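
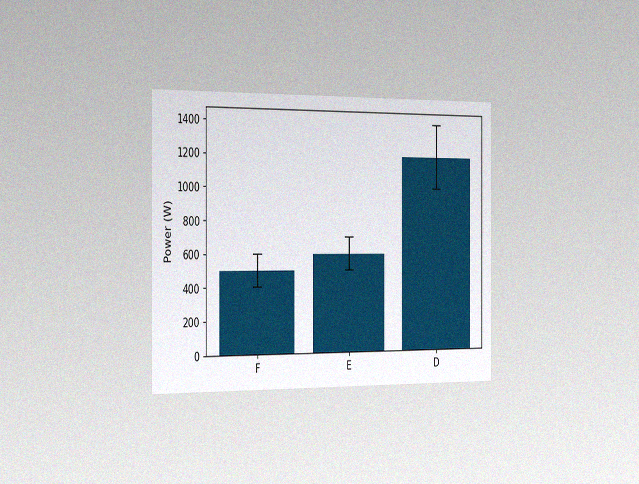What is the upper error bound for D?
The chart is viewed slightly from the left, with some photo noise. The D bar's upper whisker reaches 1400W.

1400W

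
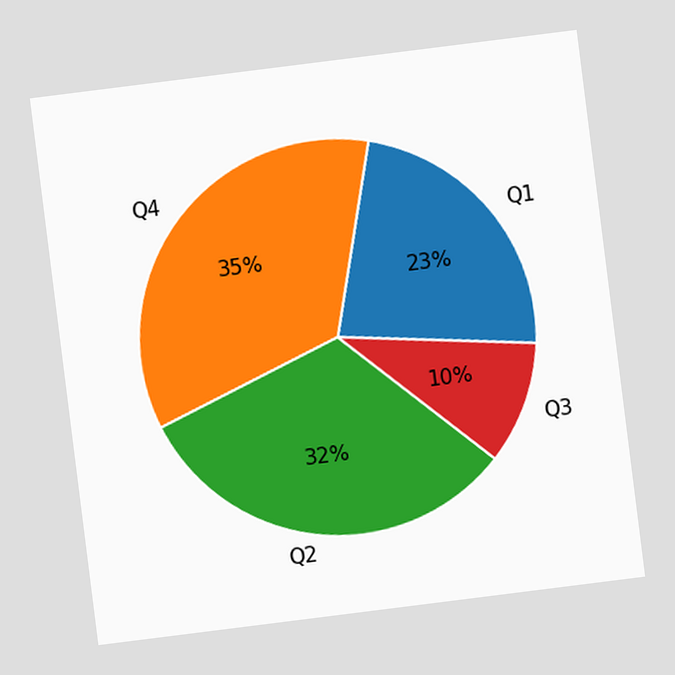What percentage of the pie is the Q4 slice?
35%

The chart is tilted about 7° counter-clockwise. The Q4 slice takes up 35% of the pie.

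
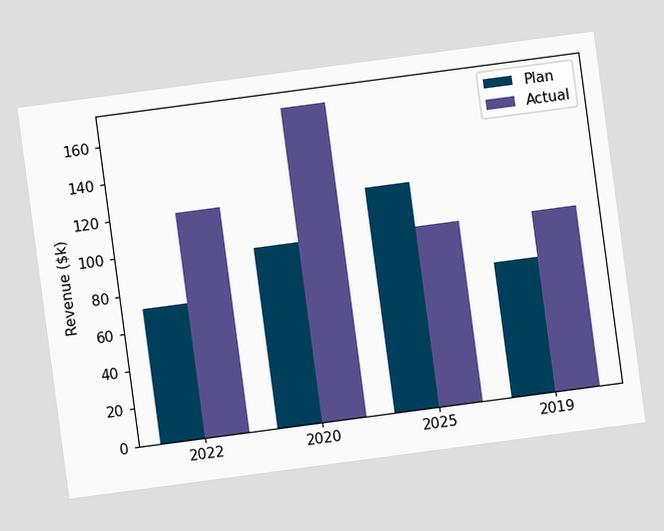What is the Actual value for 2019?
The chart is tilted about 8° counter-clockwise. The Actual bar at 2019 reaches $96k on the y-axis.

$96k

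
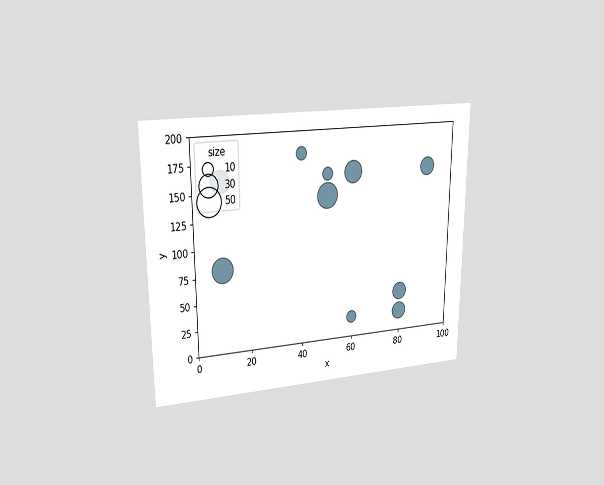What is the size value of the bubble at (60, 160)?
The chart is viewed at a slight angle. Matching the bubble at (60, 160) against the size legend gives 30.

30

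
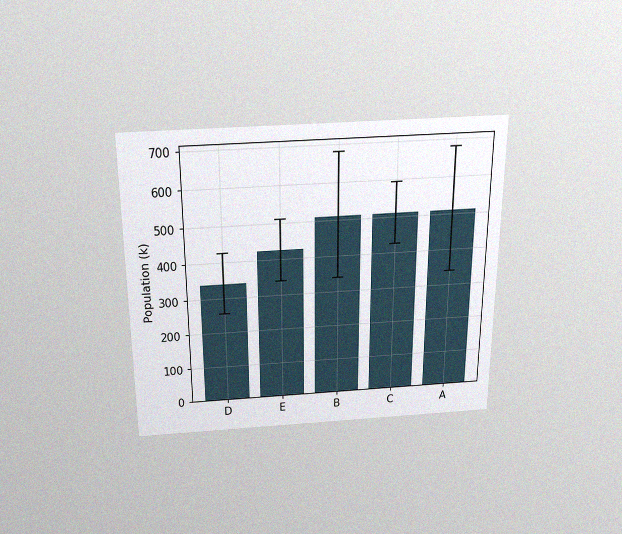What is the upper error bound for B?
The chart is viewed slightly from above, with some photo noise. The B bar's upper whisker reaches 680k.

680k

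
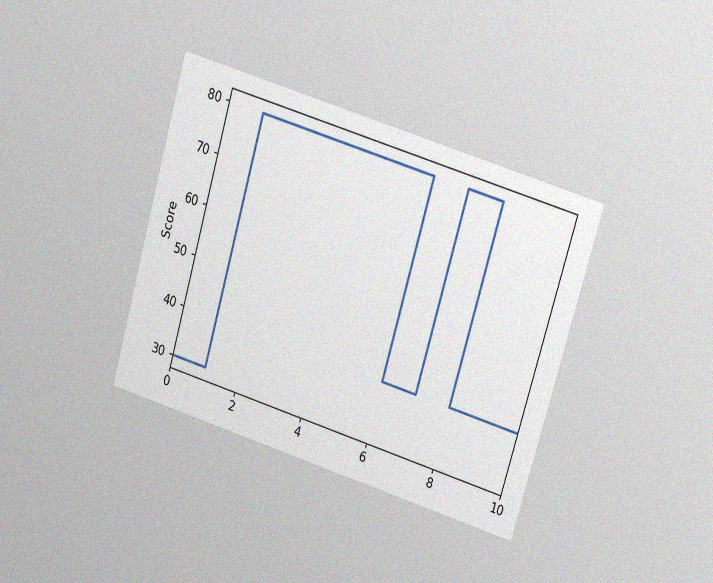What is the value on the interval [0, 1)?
The chart is tilted about 17° clockwise and viewed at a slight angle, with some photo noise. On [0, 1) the step sits at 30.

30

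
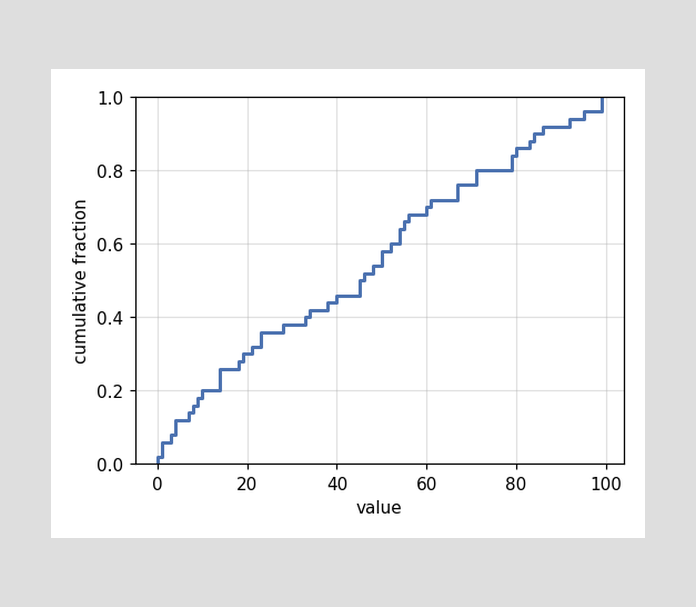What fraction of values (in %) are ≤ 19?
At x=19 the ECDF step is at 30%.

30%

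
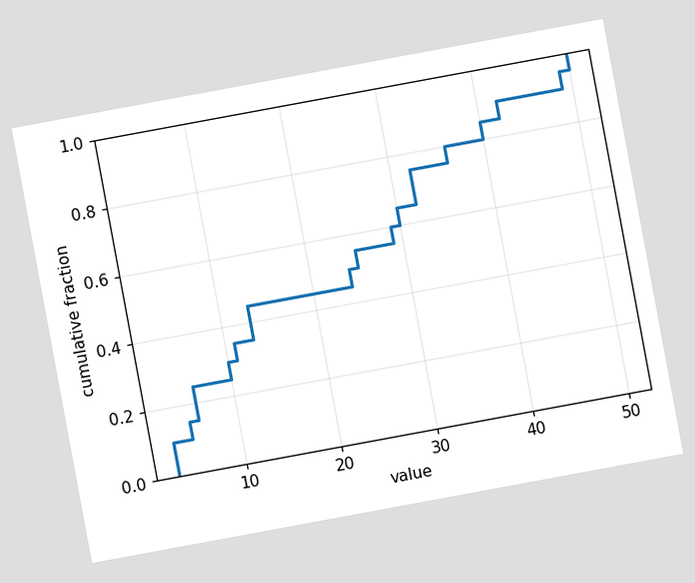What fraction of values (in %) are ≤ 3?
10%

The chart is tilted about 10° counter-clockwise. At x=3 the ECDF step is at 10%.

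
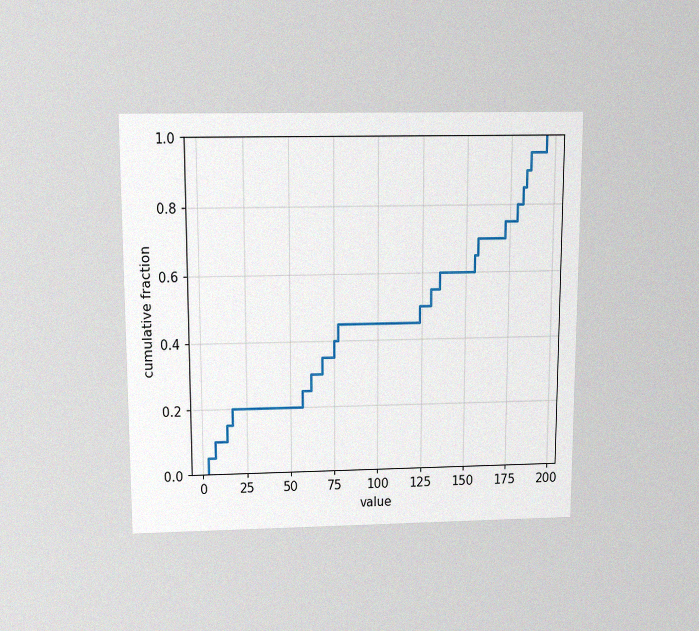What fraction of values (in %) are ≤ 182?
85%

The chart is viewed slightly from above, with some photo noise. At x=182 the ECDF step is at 85%.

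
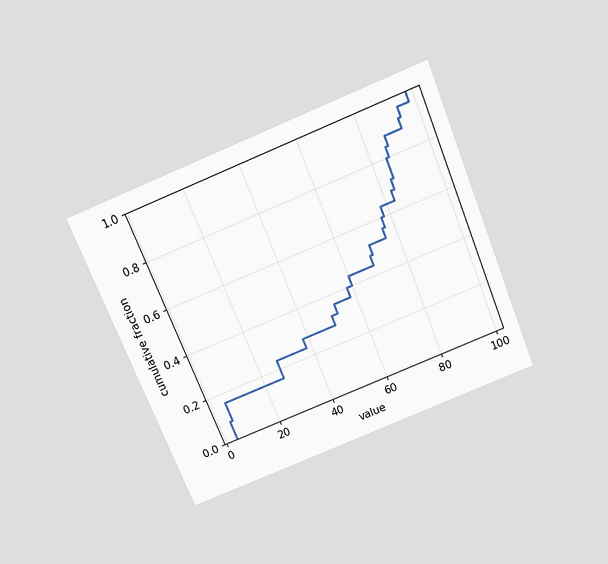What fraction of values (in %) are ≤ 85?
The chart is tilted about 22° counter-clockwise and viewed slightly from above. At x=85 the ECDF step is at 80%.

80%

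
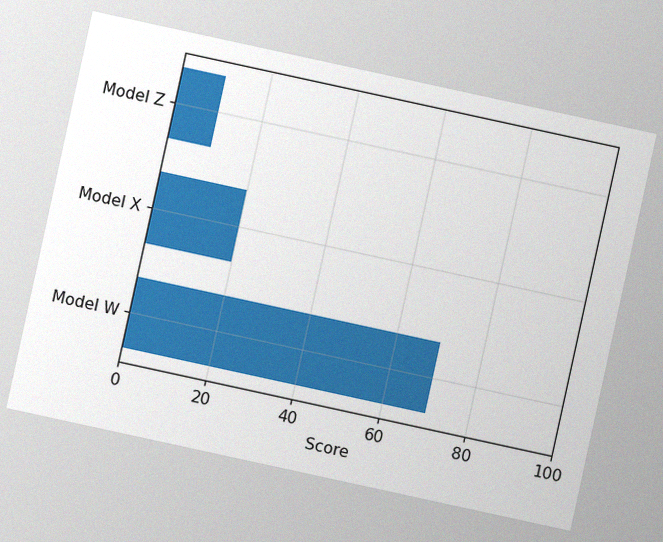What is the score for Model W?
The chart is tilted about 12° clockwise, with some photo noise. Reading along the chart's x-axis, the Model W bar reaches 70.

70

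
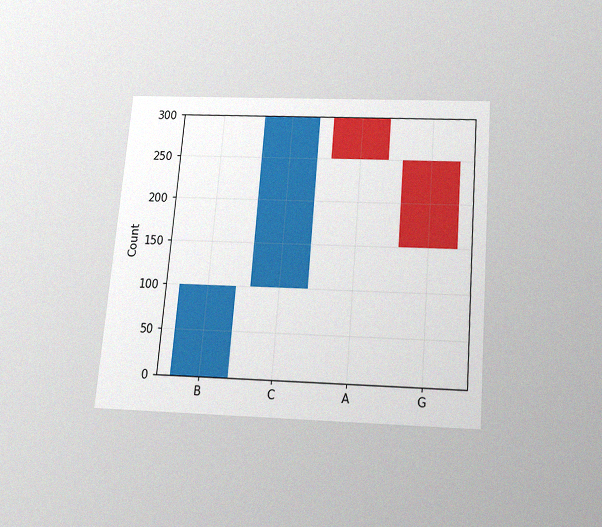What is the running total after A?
The chart is tilted about 5° clockwise and viewed slightly from below, with some photo noise. After A the running total reaches 250.

250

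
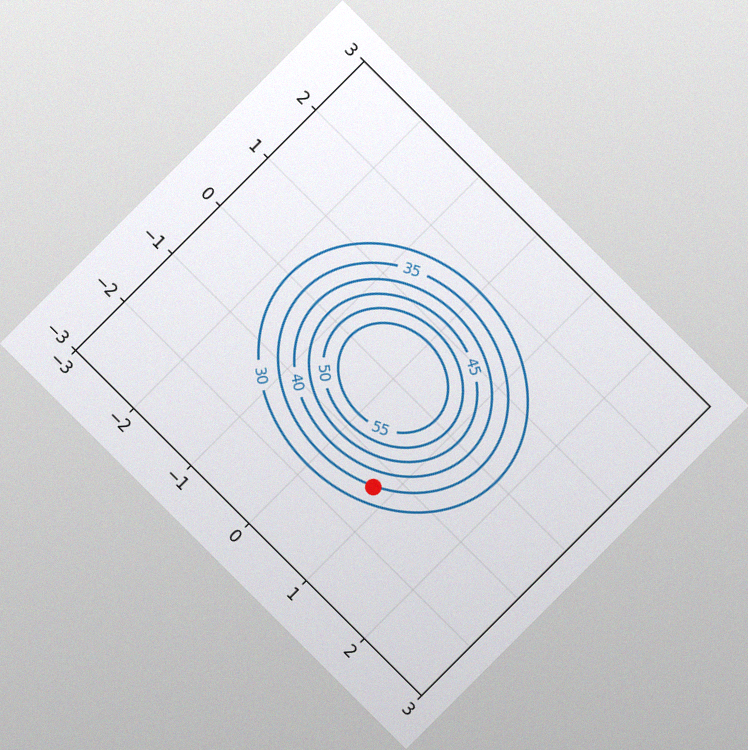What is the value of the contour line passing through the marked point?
The chart is tilted about 45° clockwise, with some photo noise. The marked point sits on the contour labelled 35.

35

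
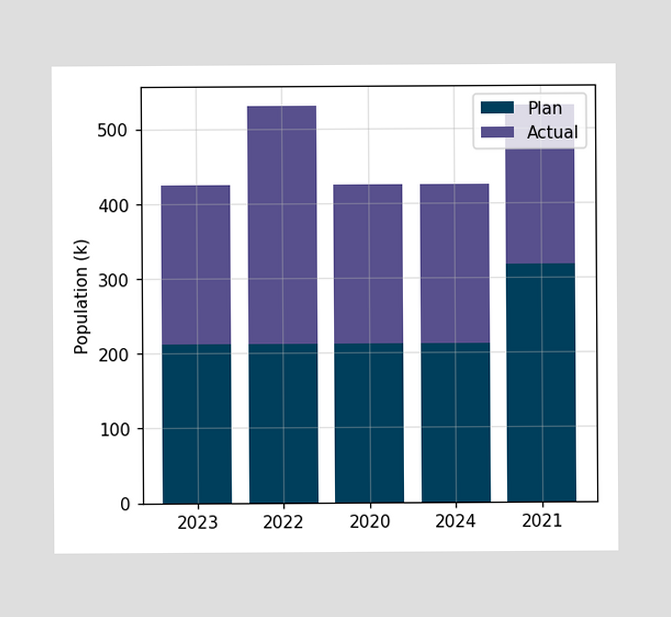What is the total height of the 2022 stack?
530k

The 2022 stack's top reaches 530k on the y-axis.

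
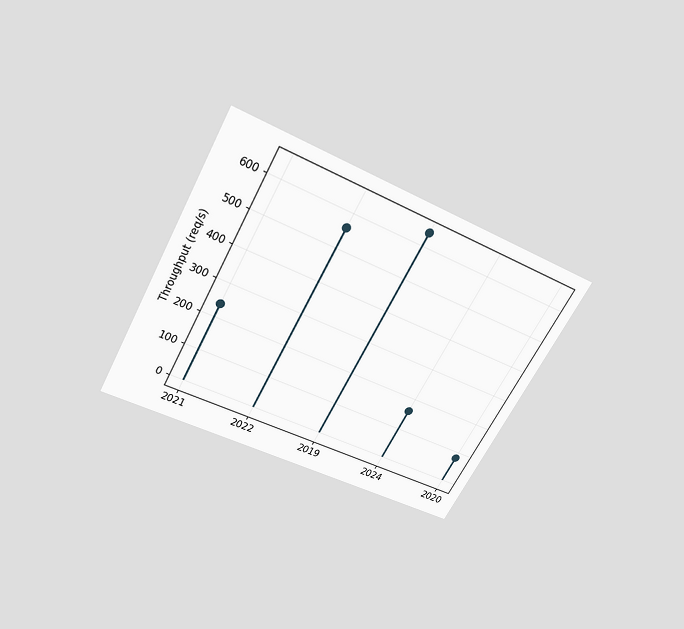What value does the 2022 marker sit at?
The chart is tilted about 29° clockwise and viewed slightly from above. The 2022 marker sits at 560req/s.

560req/s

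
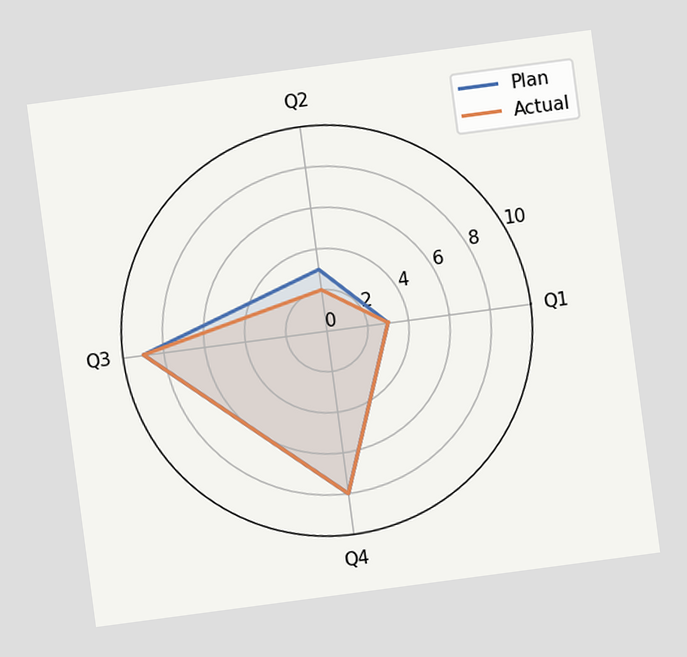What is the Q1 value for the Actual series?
3

The chart is tilted about 8° counter-clockwise. On the Q1 axis, Actual reaches 3.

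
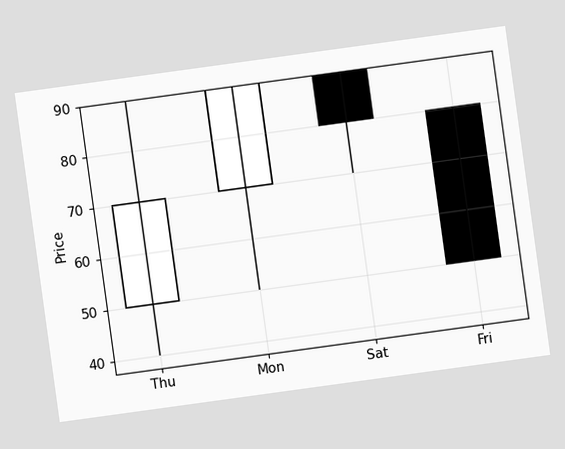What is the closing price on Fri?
The chart is tilted about 8° counter-clockwise. The Fri candle closes at 50.

50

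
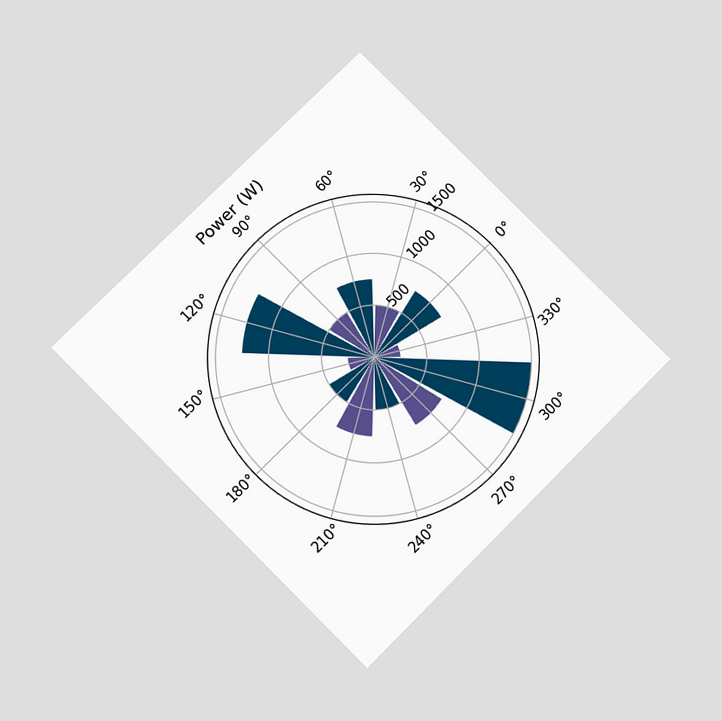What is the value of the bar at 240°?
500W

The chart is tilted about 45° counter-clockwise and viewed slightly from below. The bar at 240° reaches 500W on the radial axis.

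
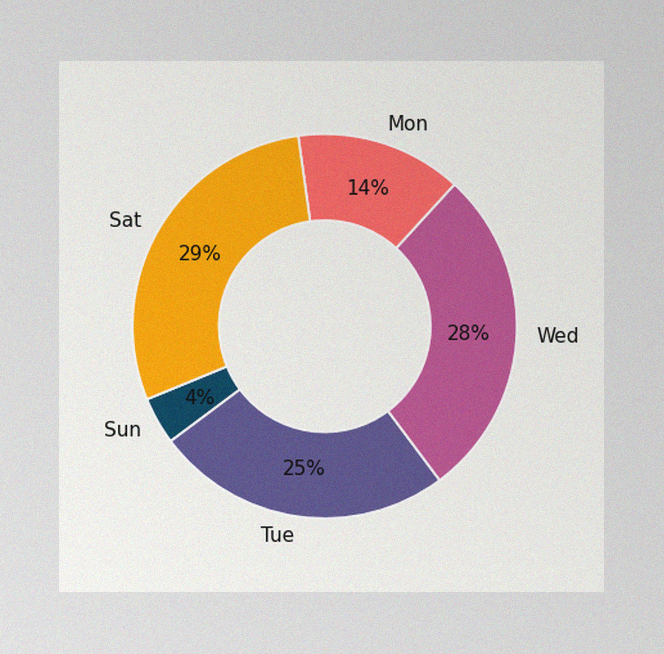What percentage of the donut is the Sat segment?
29%

The image has some photo noise and uneven lighting. The Sat segment takes up 29% of the ring.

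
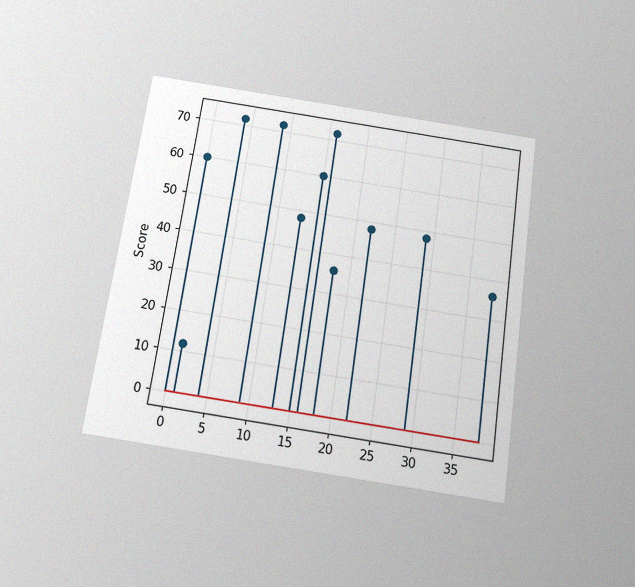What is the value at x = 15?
The chart is tilted about 8° clockwise and viewed slightly from below, with some photo noise. The stem at x=15 reaches 60.

60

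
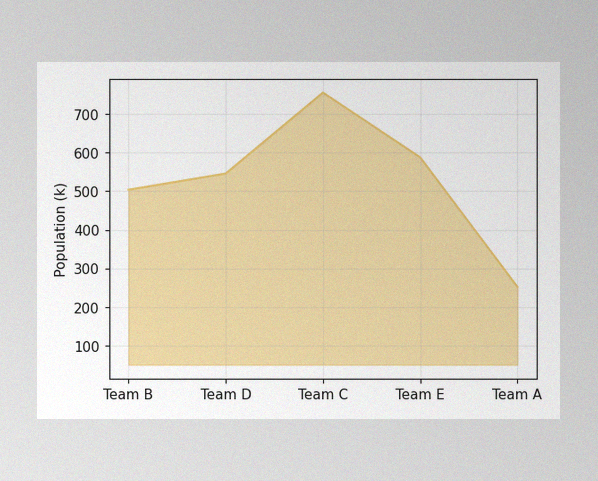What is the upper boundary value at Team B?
The image has some photo noise and uneven lighting. At Team B the upper boundary is at 504k.

504k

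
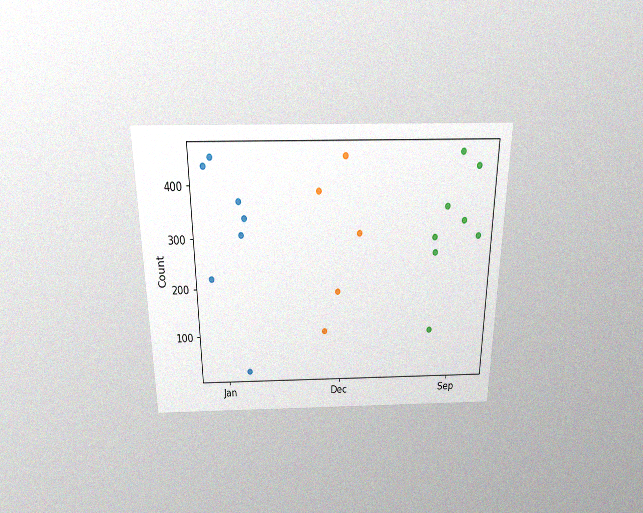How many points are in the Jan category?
The chart is viewed slightly from above, with some photo noise. Counting the markers in the Jan column gives 7.

7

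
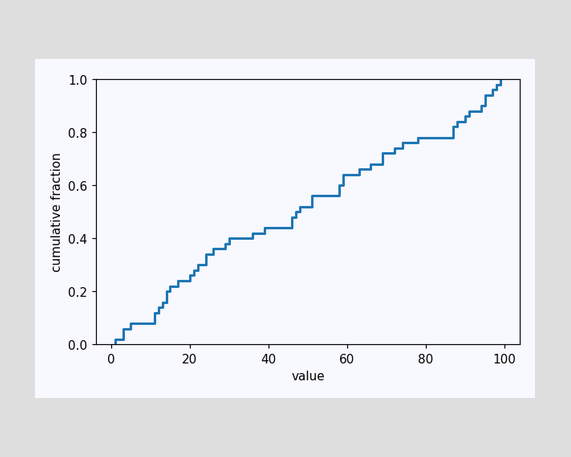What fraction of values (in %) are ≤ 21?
At x=21 the ECDF step is at 28%.

28%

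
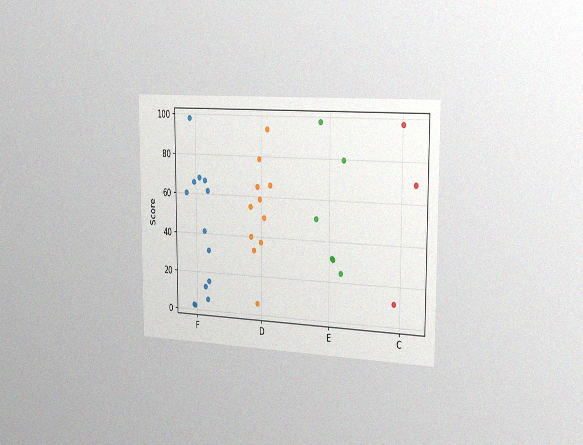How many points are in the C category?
3

The chart is viewed slightly from the right, with some photo noise. Counting the markers in the C column gives 3.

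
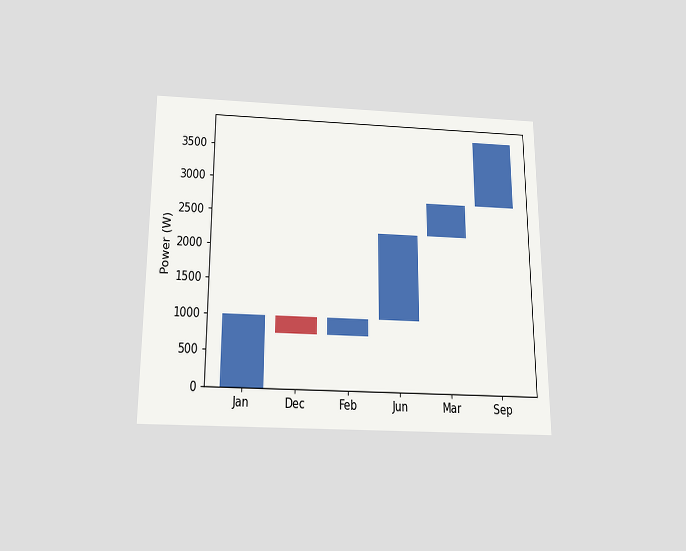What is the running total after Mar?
The chart is viewed slightly from below. After Mar the running total reaches 2750W.

2750W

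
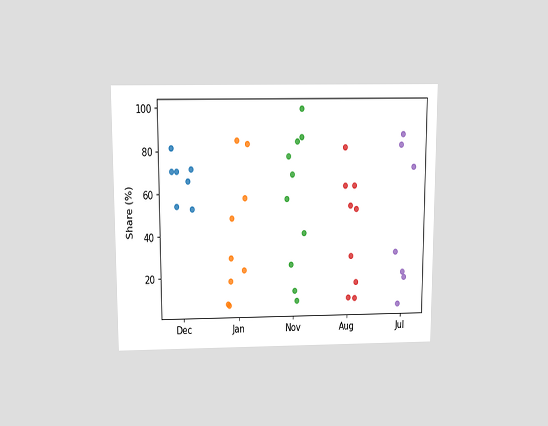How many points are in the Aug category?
The chart is viewed slightly from above. Counting the markers in the Aug column gives 9.

9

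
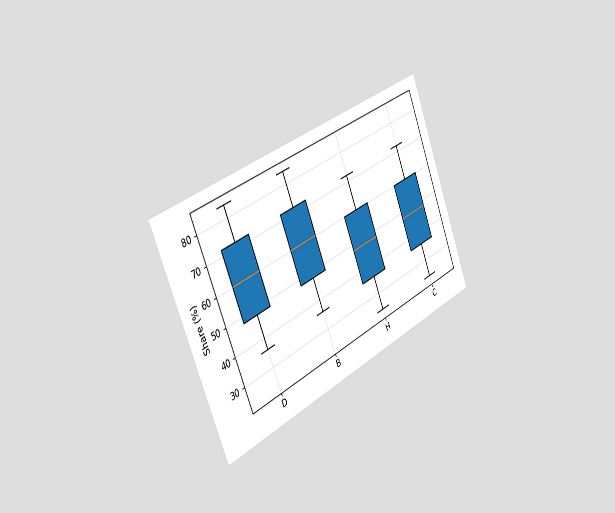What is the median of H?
The chart is tilted about 23° counter-clockwise and viewed slightly from the left. The median line in the H box sits at 48%.

48%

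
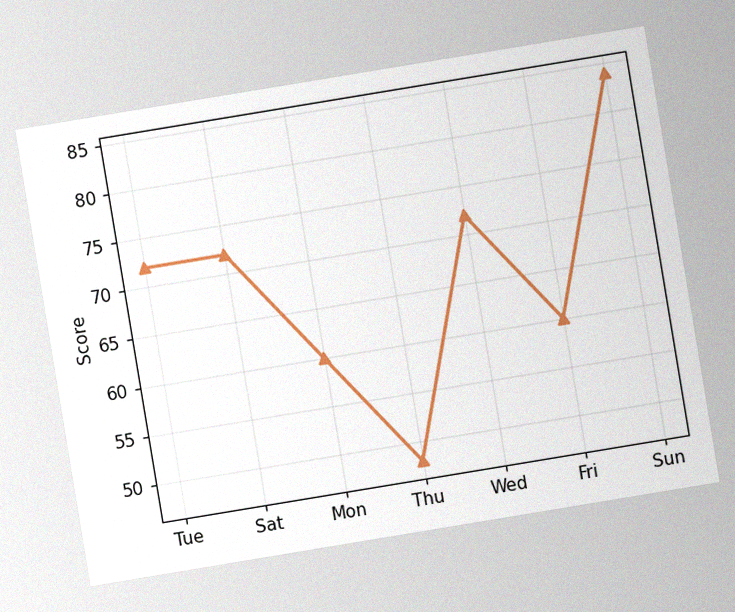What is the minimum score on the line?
48

The chart is tilted about 9° counter-clockwise, with some photo noise. The lowest point is at Thu, and reading across to the y-axis gives 48.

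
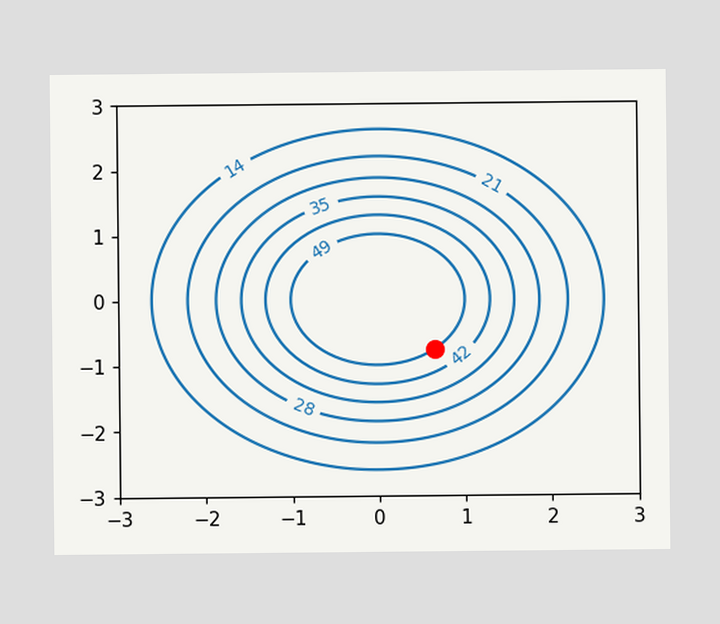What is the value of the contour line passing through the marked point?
The marked point sits on the contour labelled 49.

49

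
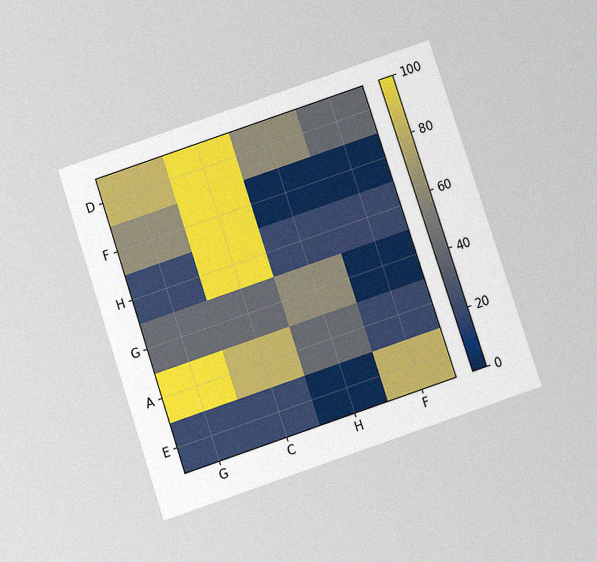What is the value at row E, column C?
The chart is tilted about 18° counter-clockwise and viewed slightly from below, with some photo noise. Matching cell (E, C) against the colorbar gives 20.

20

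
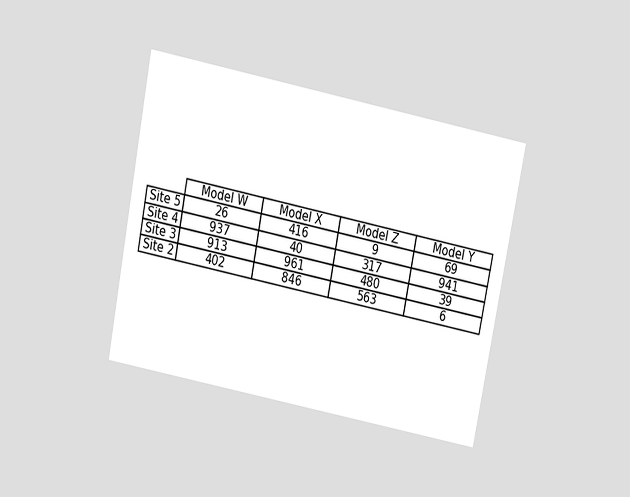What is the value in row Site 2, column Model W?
The chart is tilted about 11° clockwise and viewed slightly from above. The (Site 2, Model W) cell reads 402.

402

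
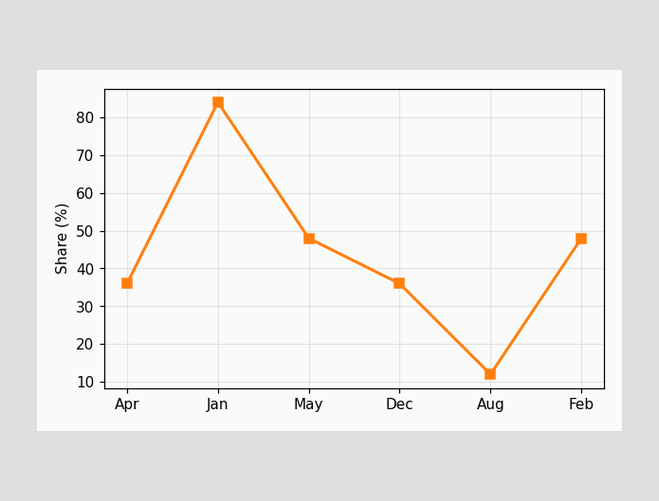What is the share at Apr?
36%

At Apr, the line is at 36%.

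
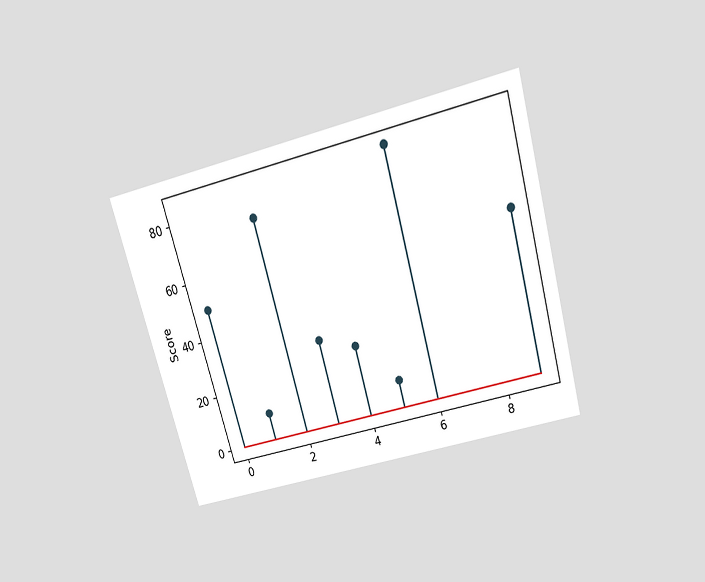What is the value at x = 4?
The chart is tilted about 15° counter-clockwise and viewed slightly from above. The stem at x=4 reaches 25.

25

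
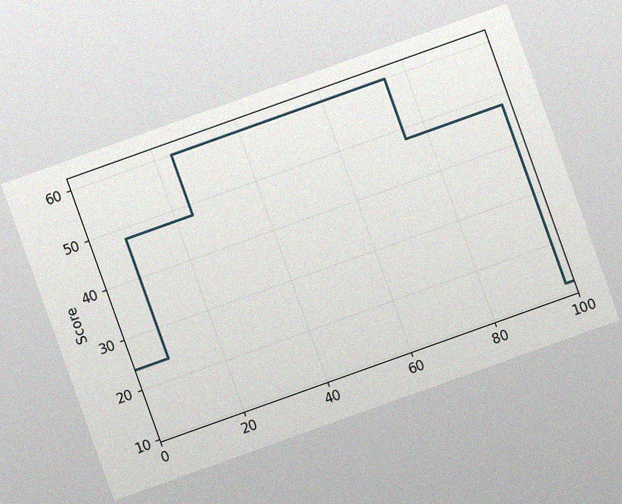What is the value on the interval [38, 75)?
The chart is tilted about 20° counter-clockwise, with some photo noise. On [38, 75) the step sits at 60.

60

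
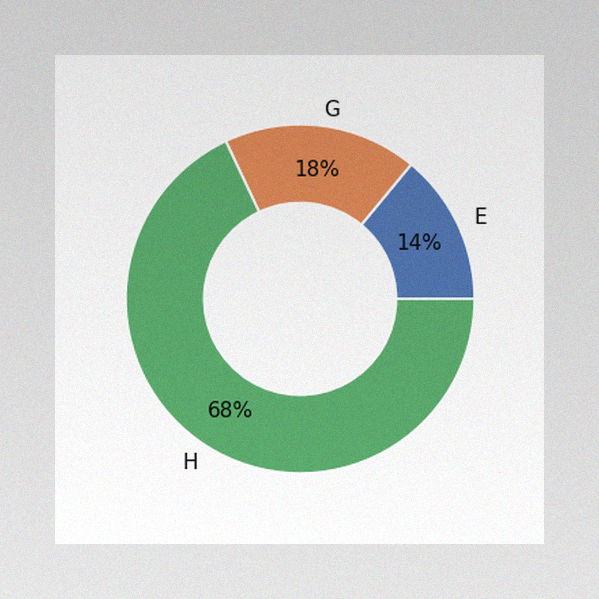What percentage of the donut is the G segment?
The image has some photo noise and uneven lighting. The G segment takes up 18% of the ring.

18%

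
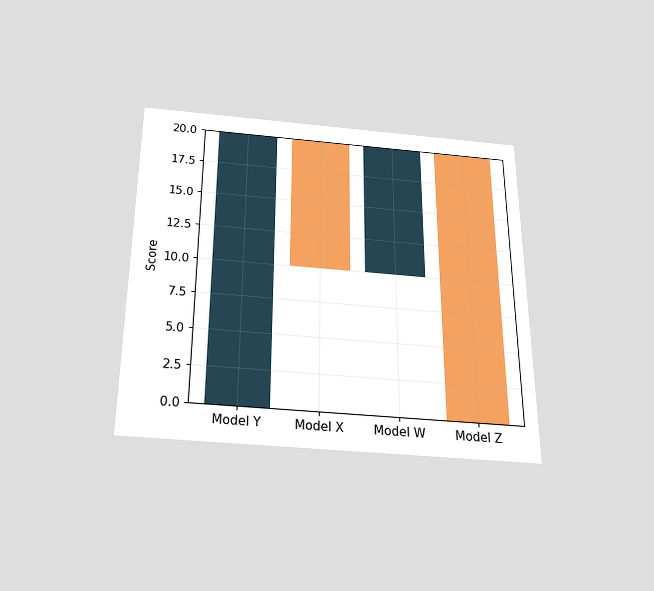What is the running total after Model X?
The chart is viewed slightly from below. After Model X the running total reaches 10.

10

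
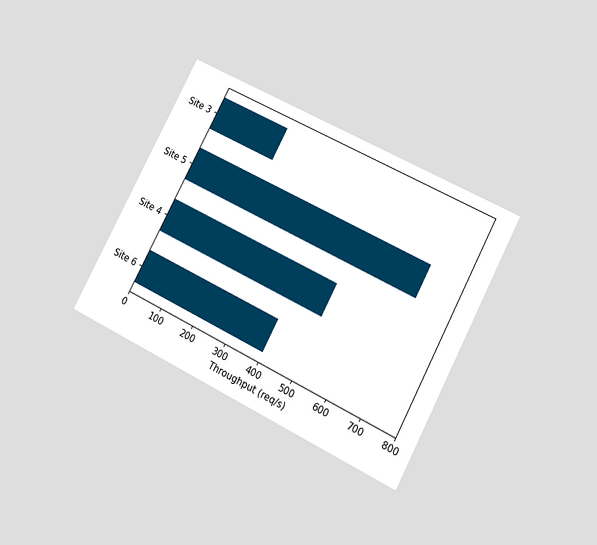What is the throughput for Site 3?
200req/s

The chart is tilted about 28° clockwise and viewed slightly from below. Reading along the chart's x-axis, the Site 3 bar reaches 200req/s.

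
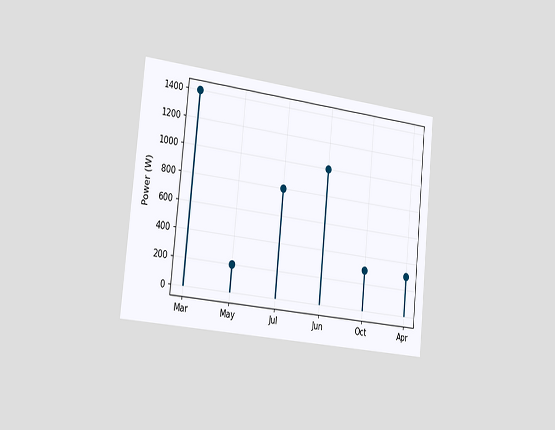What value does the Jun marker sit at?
1000W

The chart is tilted about 6° clockwise and viewed slightly from the left. The Jun marker sits at 1000W.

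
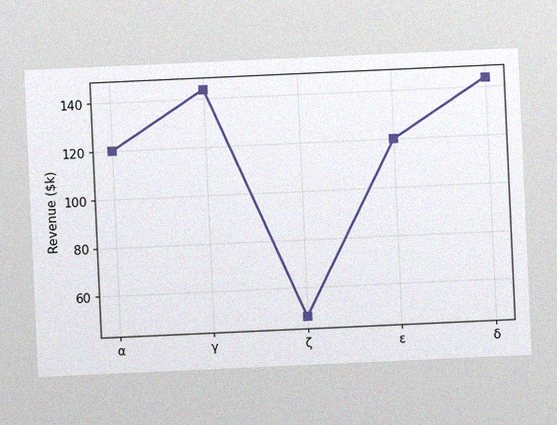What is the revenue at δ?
The chart is tilted about 3° counter-clockwise, with some photo noise. At δ, the line is at $144k.

$144k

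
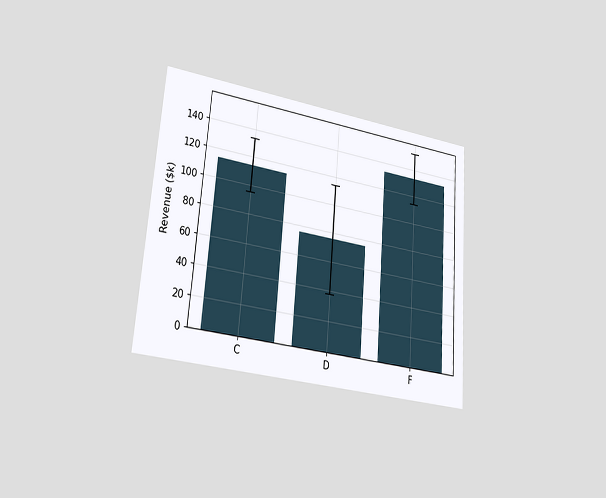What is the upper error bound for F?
The chart is tilted about 4° clockwise and viewed at a slight angle. The F bar's upper whisker reaches $152k.

$152k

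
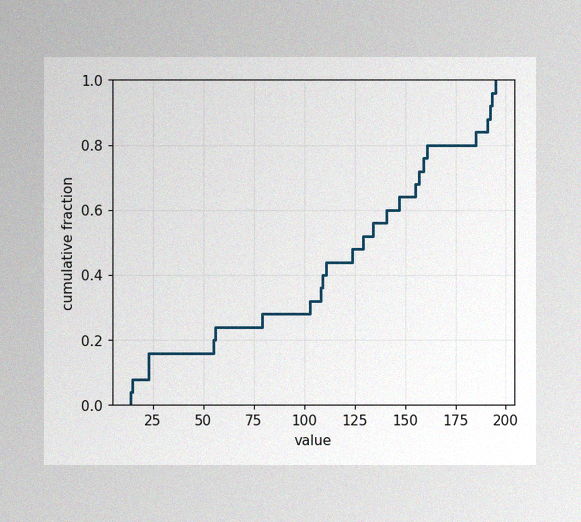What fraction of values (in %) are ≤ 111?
The image has some photo noise and uneven lighting. At x=111 the ECDF step is at 44%.

44%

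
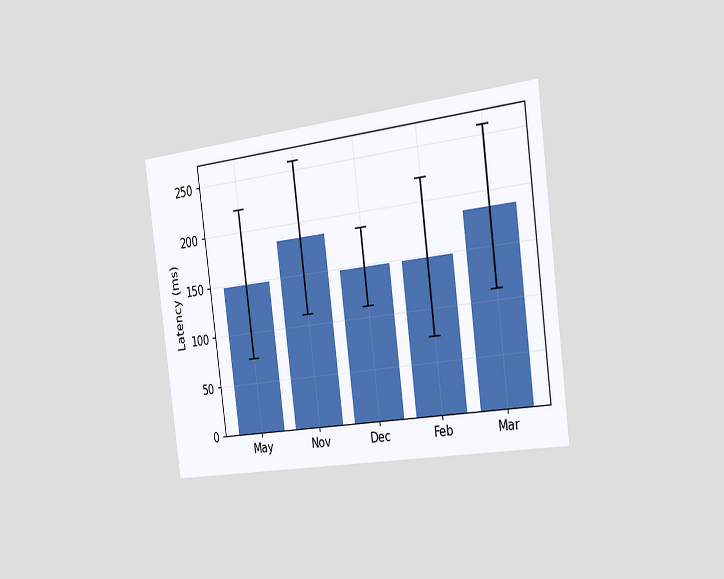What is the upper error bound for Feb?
222ms

The chart is tilted about 7° counter-clockwise and viewed slightly from the right. The Feb bar's upper whisker reaches 222ms.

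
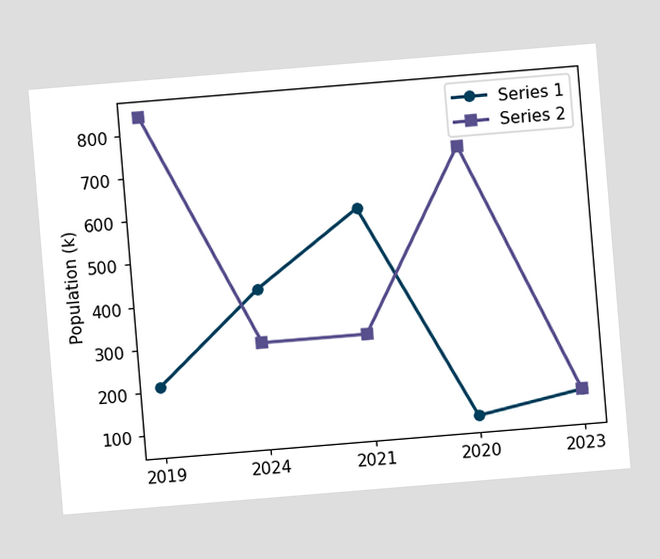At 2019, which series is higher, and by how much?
The chart is tilted about 5° counter-clockwise. At 2019, Series 2 sits above the other line by 630k.

Series 2, by 630k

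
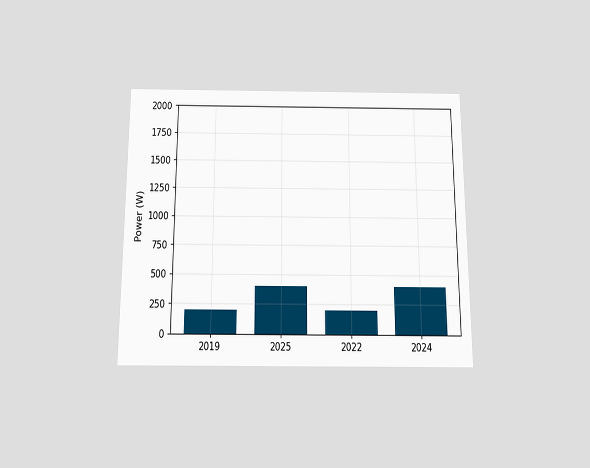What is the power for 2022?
The chart is viewed slightly from below. Reading along the chart's y-axis, the 2022 bar reaches 200W.

200W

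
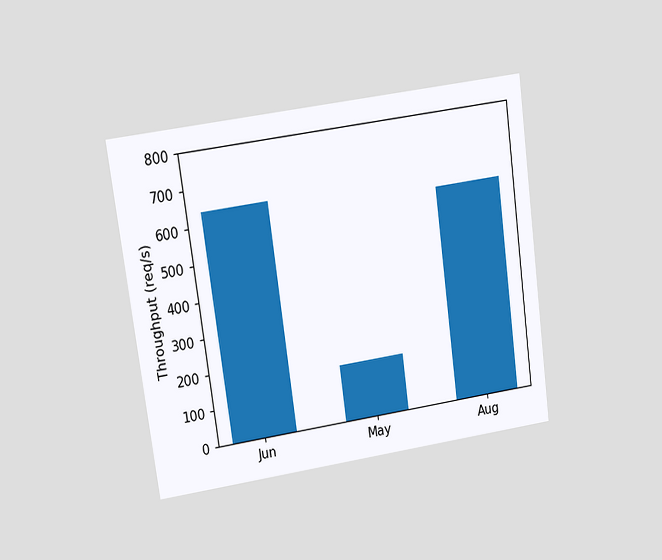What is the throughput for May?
160req/s

The chart is tilted about 8° counter-clockwise and viewed at a slight angle. Reading along the chart's y-axis, the May bar reaches 160req/s.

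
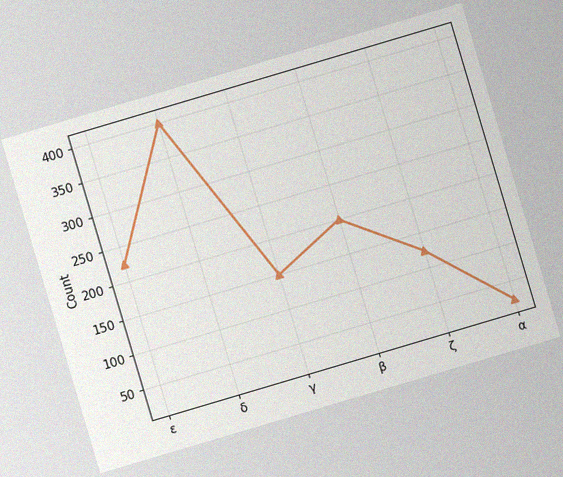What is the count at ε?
The chart is tilted about 17° counter-clockwise, with some photo noise. At ε, the line is at 225.

225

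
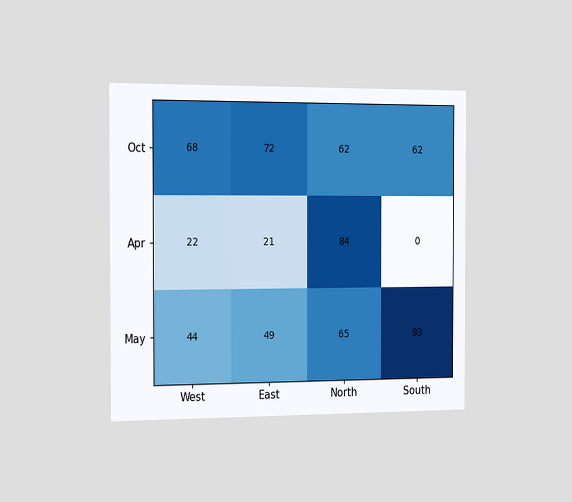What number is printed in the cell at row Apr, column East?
21

The chart is viewed slightly from the left. The (Apr, East) cell reads 21.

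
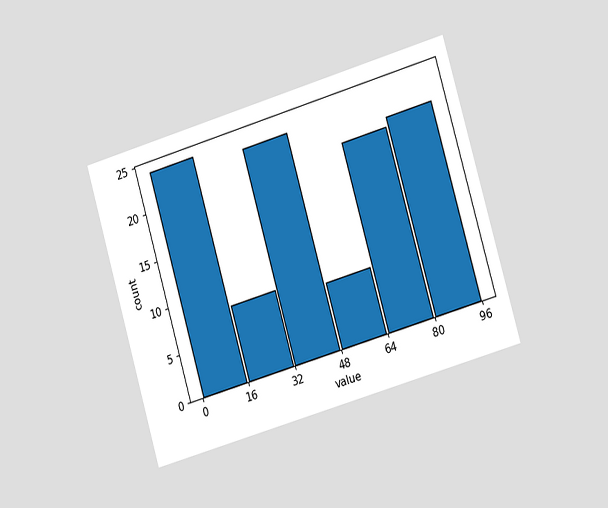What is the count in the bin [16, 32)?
8

The chart is tilted about 16° counter-clockwise and viewed slightly from the right. The [16, 32) bin has height 8.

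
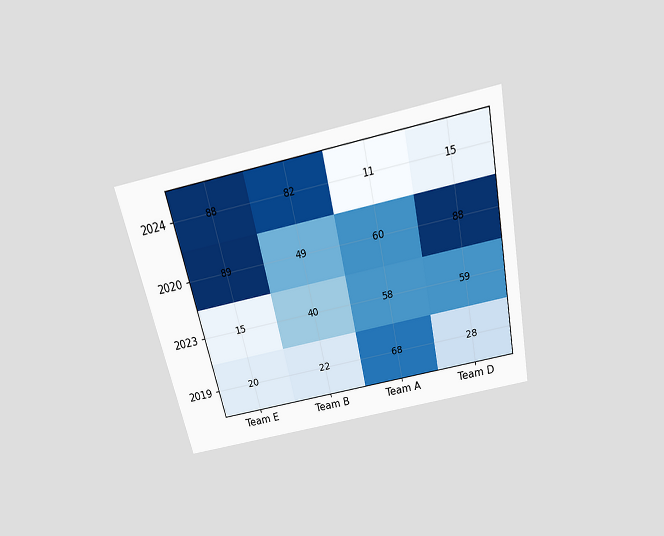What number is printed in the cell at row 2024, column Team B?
The chart is tilted about 12° counter-clockwise and viewed slightly from above. The (2024, Team B) cell reads 82.

82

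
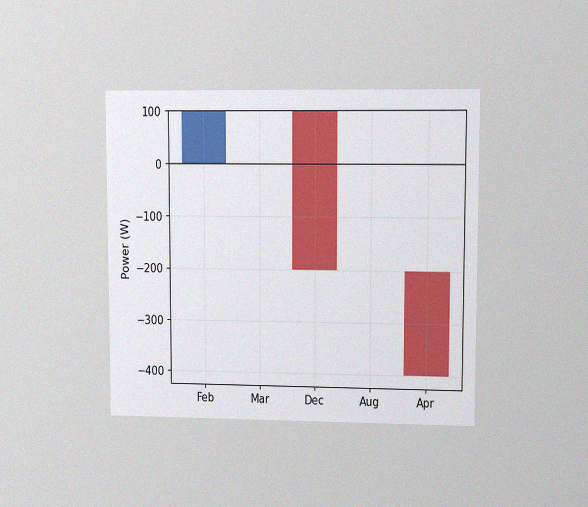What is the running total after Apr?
The chart is viewed at a slight angle, with some photo noise. After Apr the running total reaches -400W.

-400W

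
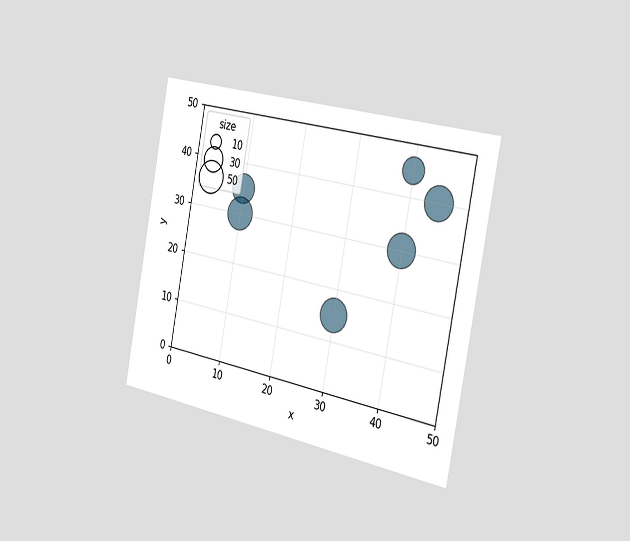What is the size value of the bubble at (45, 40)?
50

The chart is tilted about 11° clockwise and viewed slightly from the right. Matching the bubble at (45, 40) against the size legend gives 50.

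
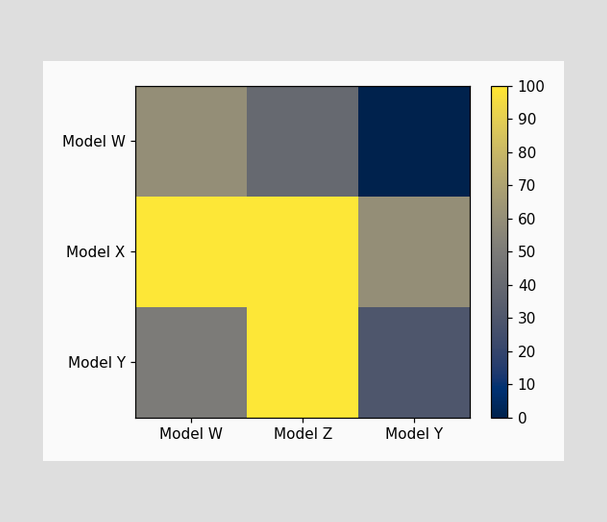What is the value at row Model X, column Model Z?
100

Matching cell (Model X, Model Z) against the colorbar gives 100.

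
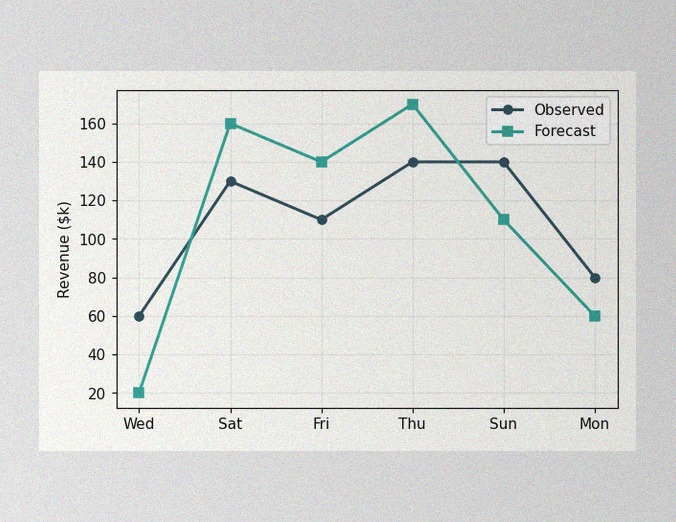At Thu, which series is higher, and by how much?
Forecast, by $30k

The image has some photo noise and uneven lighting. At Thu, Forecast sits above the other line by $30k.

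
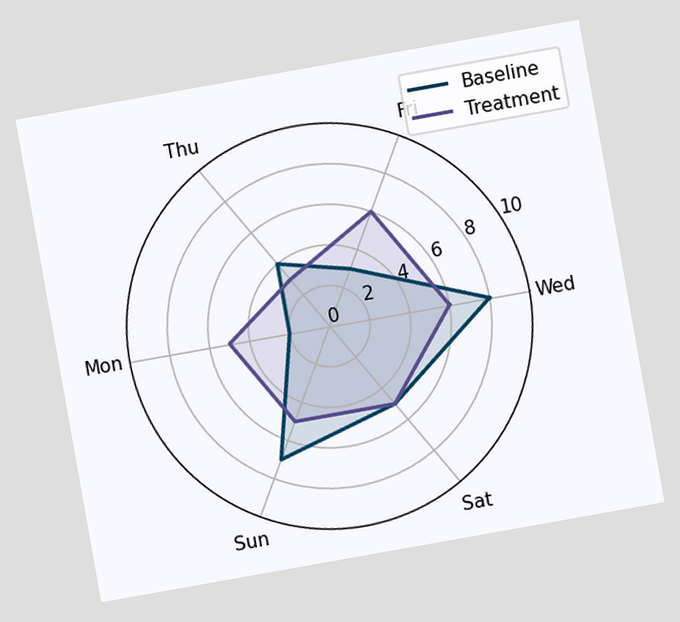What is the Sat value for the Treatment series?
The chart is tilted about 10° counter-clockwise. On the Sat axis, Treatment reaches 5.

5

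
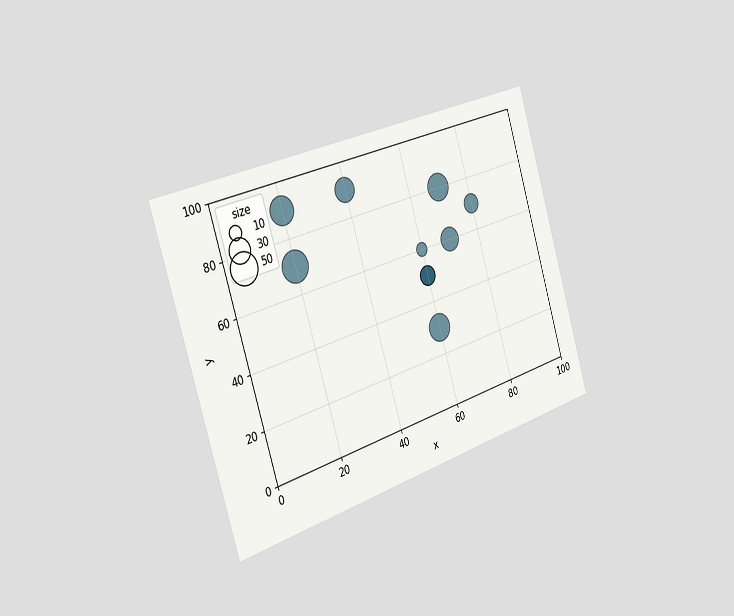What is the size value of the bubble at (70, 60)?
The chart is tilted about 17° counter-clockwise and viewed slightly from the left. Matching the bubble at (70, 60) against the size legend gives 30.

30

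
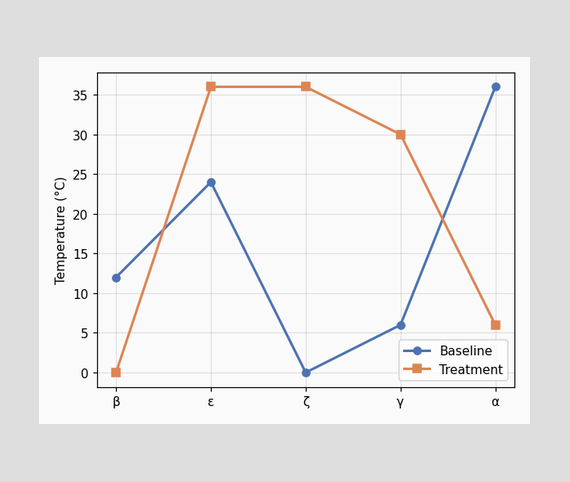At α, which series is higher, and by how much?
At α, Baseline sits above the other line by 30°C.

Baseline, by 30°C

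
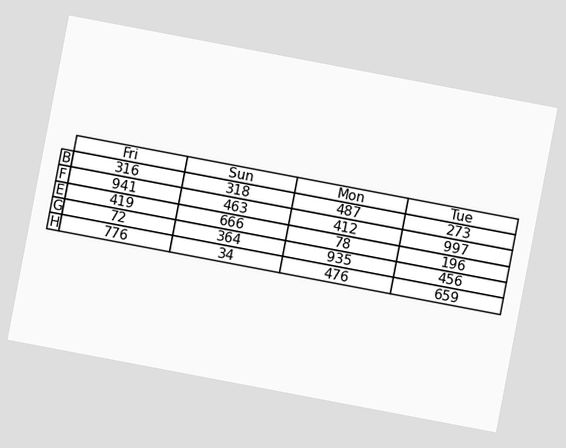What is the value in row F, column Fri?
The chart is tilted about 11° clockwise. The (F, Fri) cell reads 941.

941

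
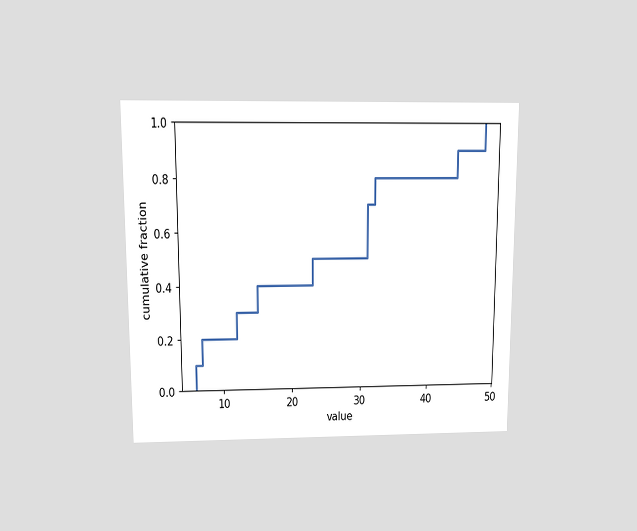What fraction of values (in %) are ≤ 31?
70%

The chart is viewed slightly from above. At x=31 the ECDF step is at 70%.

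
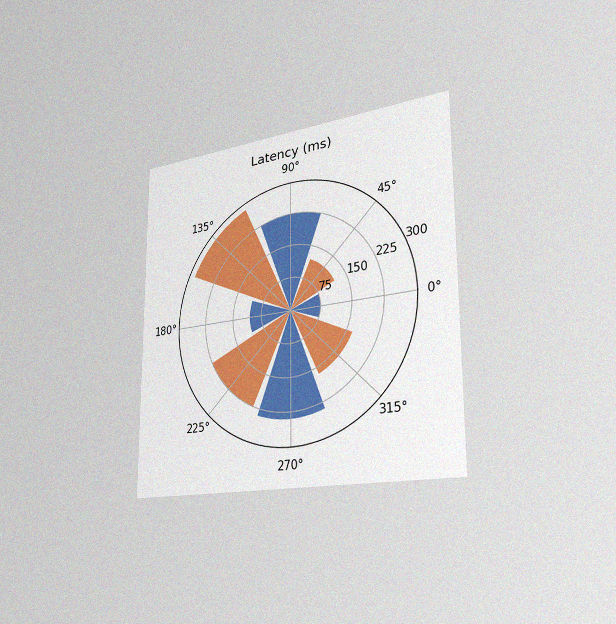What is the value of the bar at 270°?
The chart is viewed slightly from the right, with some photo noise. The bar at 270° reaches 240ms on the radial axis.

240ms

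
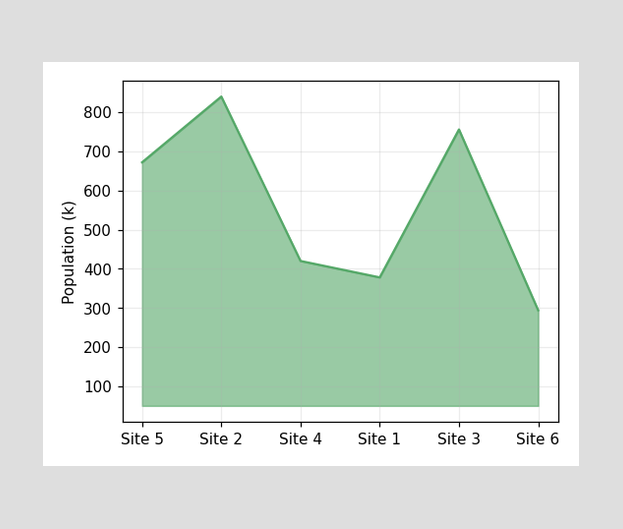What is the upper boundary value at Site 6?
At Site 6 the upper boundary is at 294k.

294k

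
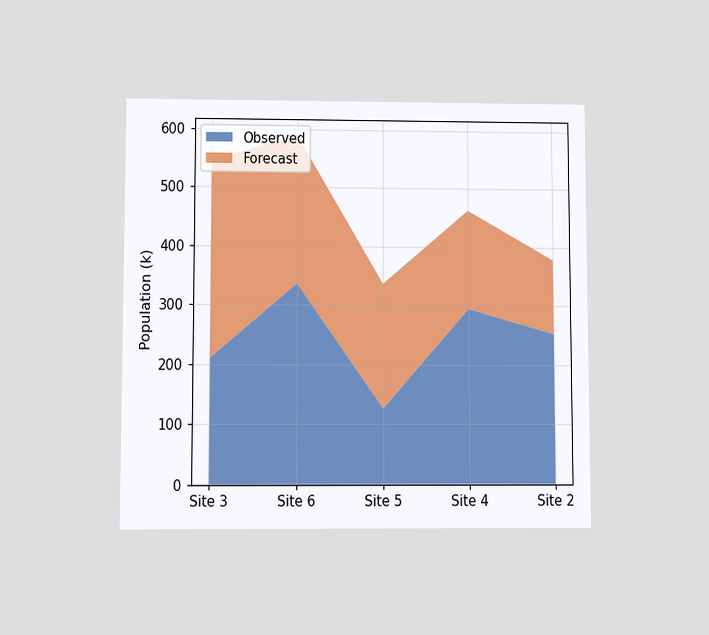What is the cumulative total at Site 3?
The chart is viewed at a slight angle. The stacked total at Site 3 reaches 546k.

546k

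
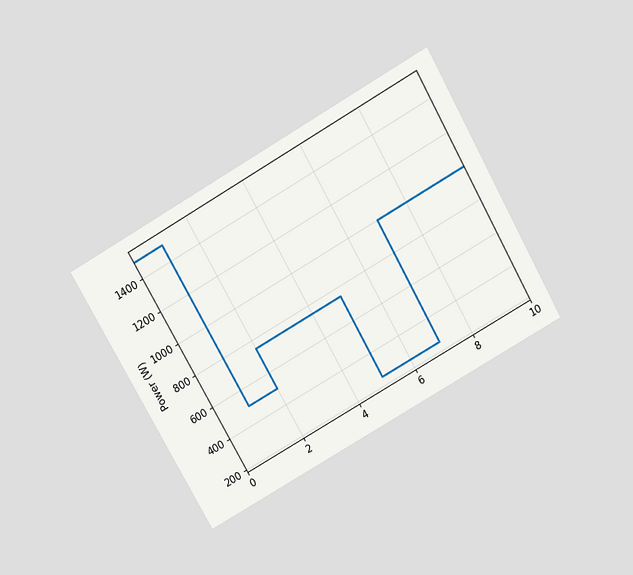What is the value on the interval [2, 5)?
750W

The chart is tilted about 30° counter-clockwise and viewed slightly from above. On [2, 5) the step sits at 750W.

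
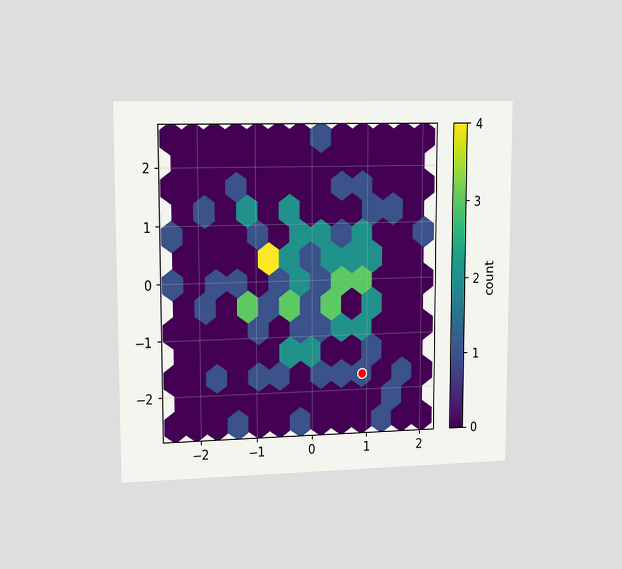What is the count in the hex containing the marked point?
The chart is viewed slightly from the left. The marked hex reads 1 on the colorbar.

1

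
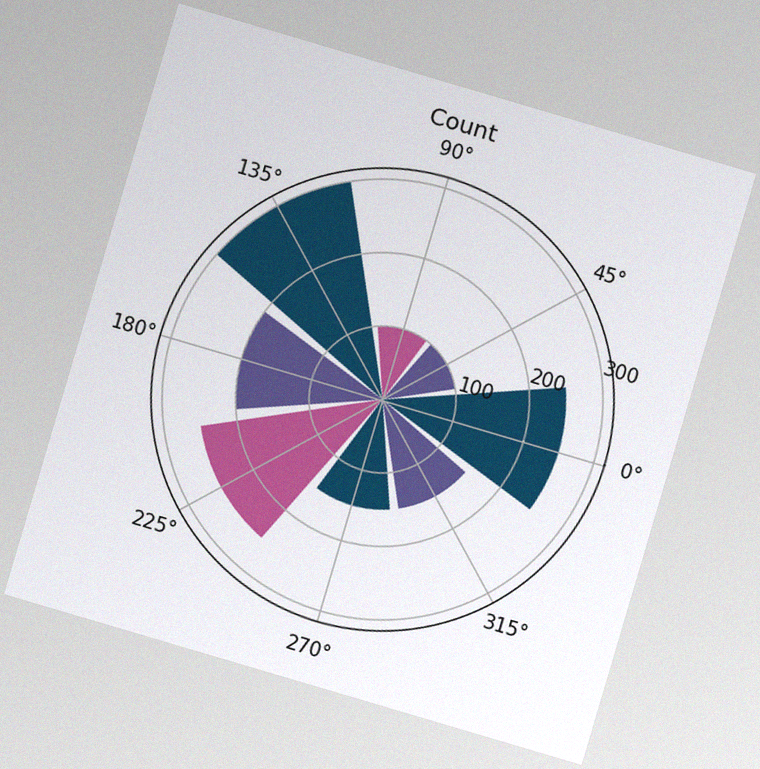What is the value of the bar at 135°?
The chart is tilted about 16° clockwise, with some photo noise. The bar at 135° reaches 300 on the radial axis.

300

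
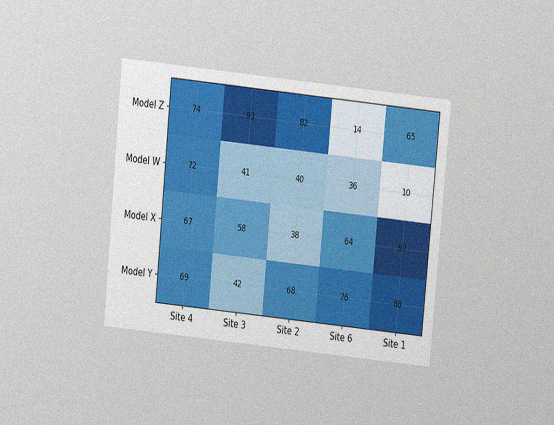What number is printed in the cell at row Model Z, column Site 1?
65

The chart is tilted about 6° clockwise and viewed slightly from above, with some photo noise. The (Model Z, Site 1) cell reads 65.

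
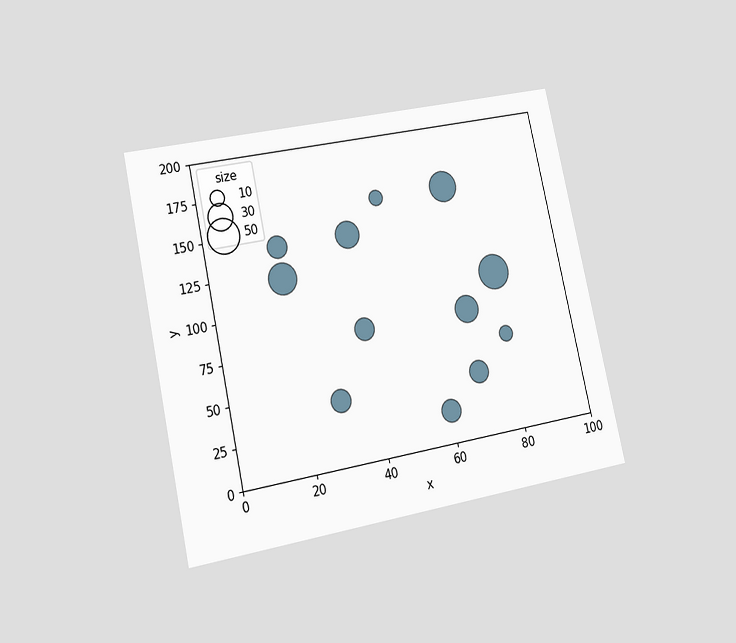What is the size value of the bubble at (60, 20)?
20

The chart is tilted about 12° counter-clockwise and viewed at a slight angle. Matching the bubble at (60, 20) against the size legend gives 20.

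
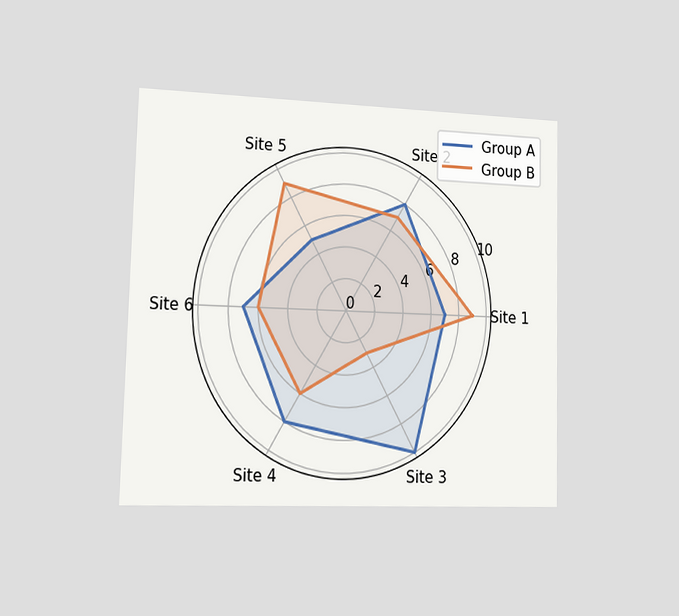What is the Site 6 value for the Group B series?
The chart is viewed slightly from the left. On the Site 6 axis, Group B reaches 6.

6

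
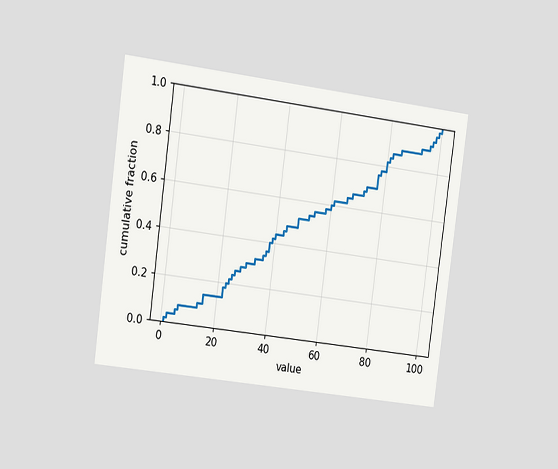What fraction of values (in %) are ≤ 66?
The chart is tilted about 7° clockwise and viewed at a slight angle. At x=66 the ECDF step is at 64%.

64%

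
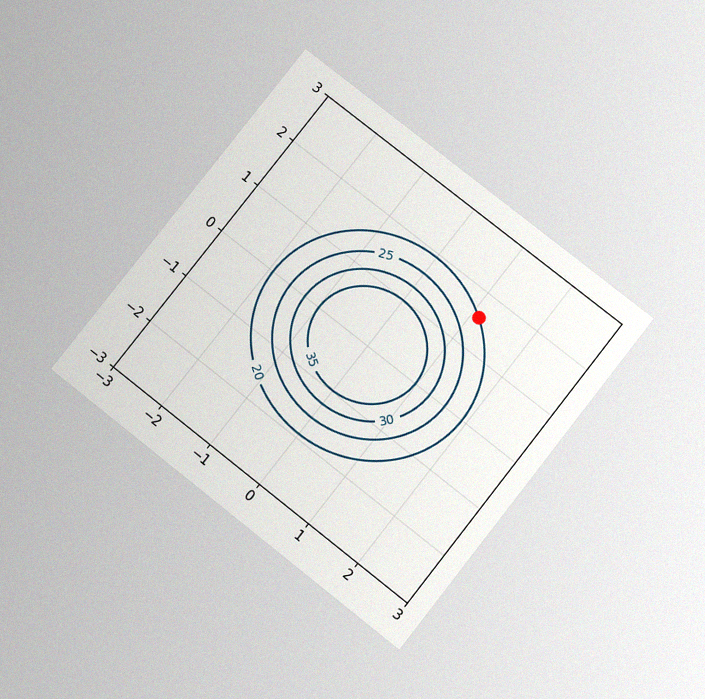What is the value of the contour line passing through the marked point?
The chart is tilted about 38° clockwise and viewed slightly from below, with some photo noise. The marked point sits on the contour labelled 20.

20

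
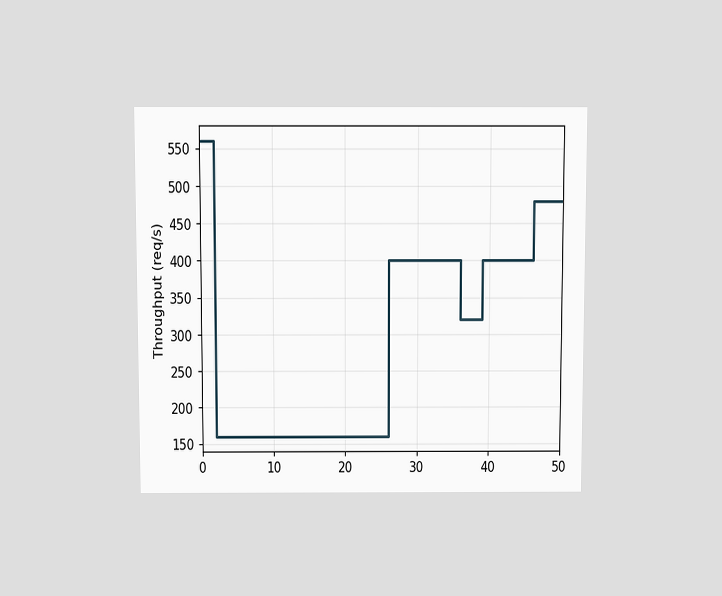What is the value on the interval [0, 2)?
560req/s

The chart is viewed slightly from above. On [0, 2) the step sits at 560req/s.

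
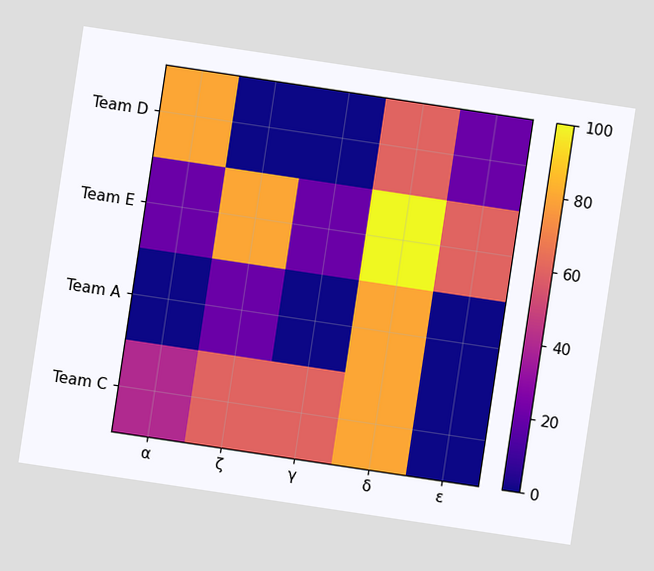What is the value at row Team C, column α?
40

The chart is tilted about 8° clockwise. Matching cell (Team C, α) against the colorbar gives 40.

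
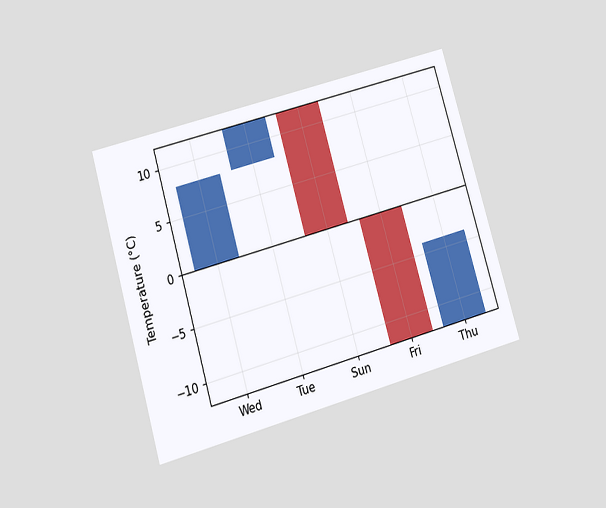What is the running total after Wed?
8°C

The chart is tilted about 16° counter-clockwise and viewed slightly from below. After Wed the running total reaches 8°C.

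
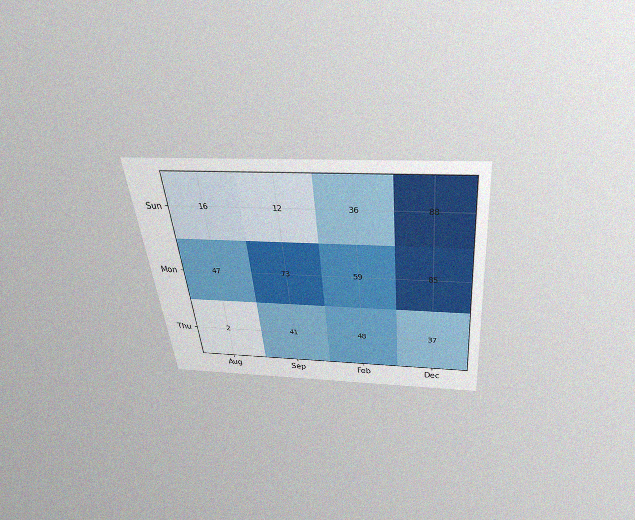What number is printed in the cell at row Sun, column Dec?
88

The chart is tilted about 6° counter-clockwise and viewed slightly from above, with some photo noise. The (Sun, Dec) cell reads 88.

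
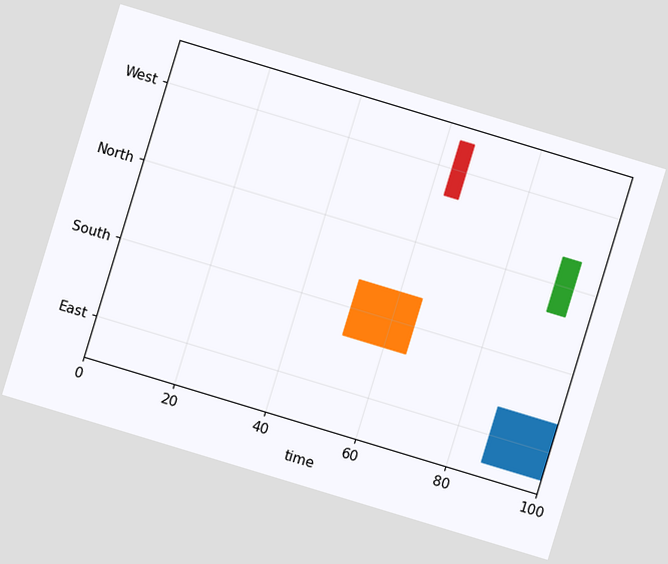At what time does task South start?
The chart is tilted about 17° clockwise. The South bar begins at t=51.

51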